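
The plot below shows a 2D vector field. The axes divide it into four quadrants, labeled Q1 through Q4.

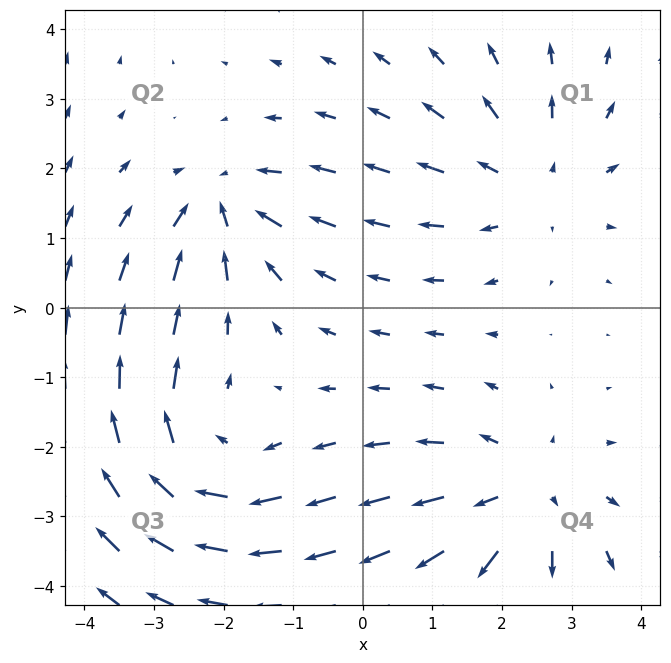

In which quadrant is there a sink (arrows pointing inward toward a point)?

Q2

The sink sits at approximately (-2.0, 1.5), which lies in quadrant Q2. The divergence there is about -5, negative as expected for a sink.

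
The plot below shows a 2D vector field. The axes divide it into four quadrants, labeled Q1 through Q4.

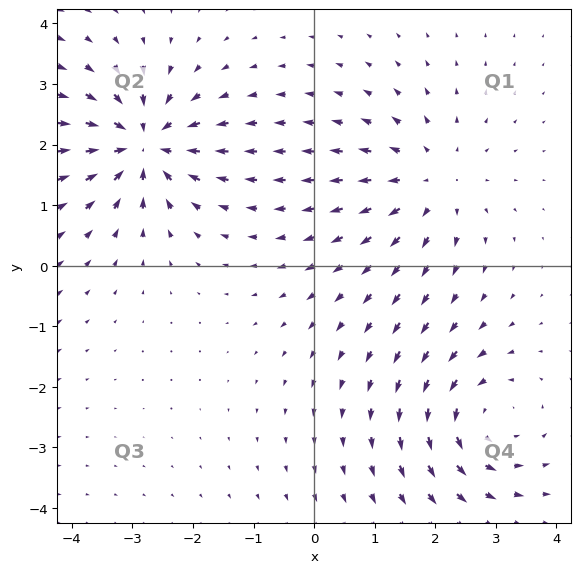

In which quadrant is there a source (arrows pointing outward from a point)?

Q1

The source sits at approximately (1.9, 1.4), which lies in quadrant Q1. The divergence there is about +3, positive as expected for a source.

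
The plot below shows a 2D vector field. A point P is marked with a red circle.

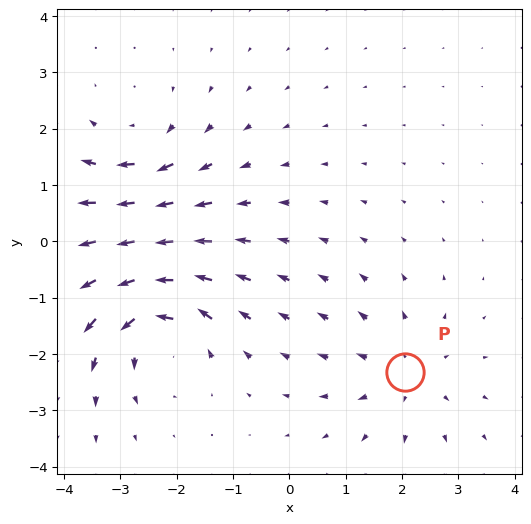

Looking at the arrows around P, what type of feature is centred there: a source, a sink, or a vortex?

At P (2.1, -2.3) the arrows spread outward. Divergence about +3, curl ≈0 — positive divergence with near-zero curl is a source.

source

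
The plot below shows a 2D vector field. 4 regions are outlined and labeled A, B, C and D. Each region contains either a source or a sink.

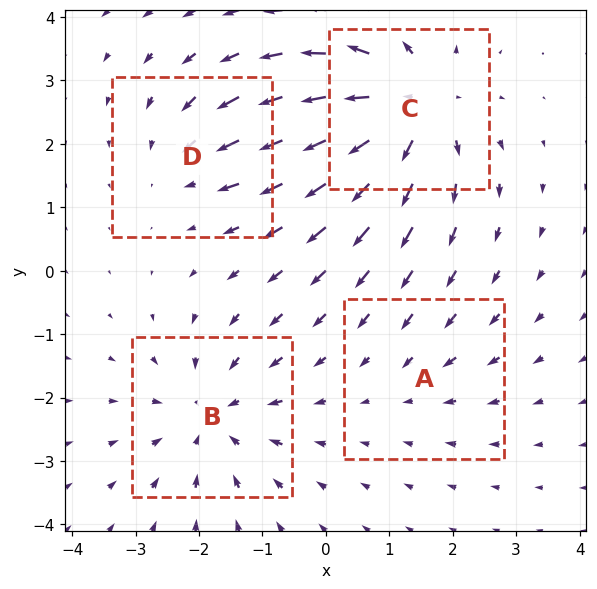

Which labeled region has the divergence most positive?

Divergence at each region's feature centre — A: about -2, B: about -4, C: about +6, D: about -3. Region C is most positive.

C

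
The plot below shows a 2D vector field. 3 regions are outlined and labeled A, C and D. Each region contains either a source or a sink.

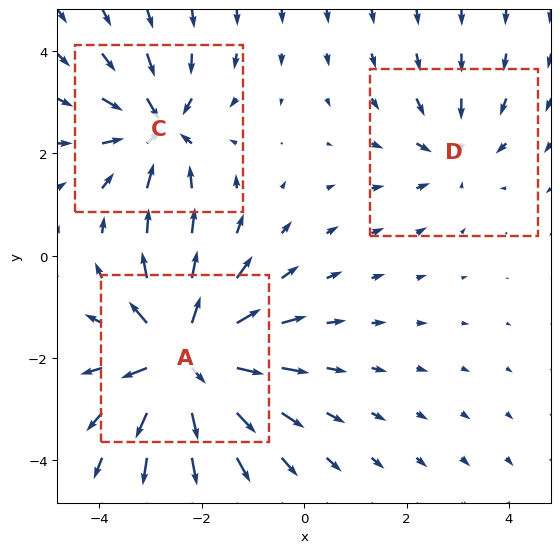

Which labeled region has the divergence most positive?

A

Divergence at each region's feature centre — A: about +6, C: about -4, D: about -2. Region A is most positive.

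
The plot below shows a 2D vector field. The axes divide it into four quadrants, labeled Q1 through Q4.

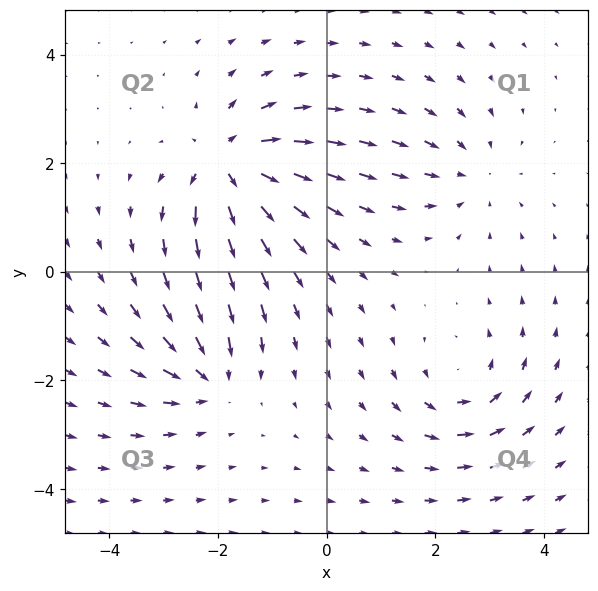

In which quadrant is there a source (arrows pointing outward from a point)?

The source sits at approximately (-1.8, 2.0), which lies in quadrant Q2. The divergence there is about +6, positive as expected for a source.

Q2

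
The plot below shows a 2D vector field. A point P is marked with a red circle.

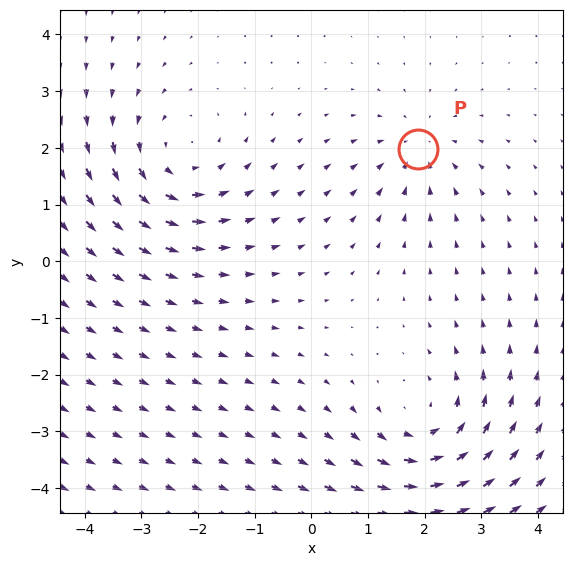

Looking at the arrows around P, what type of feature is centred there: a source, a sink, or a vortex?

sink

At P (1.9, 2.0) the arrows converge inward. Divergence about -3, curl ≈0 — negative divergence with near-zero curl is a sink.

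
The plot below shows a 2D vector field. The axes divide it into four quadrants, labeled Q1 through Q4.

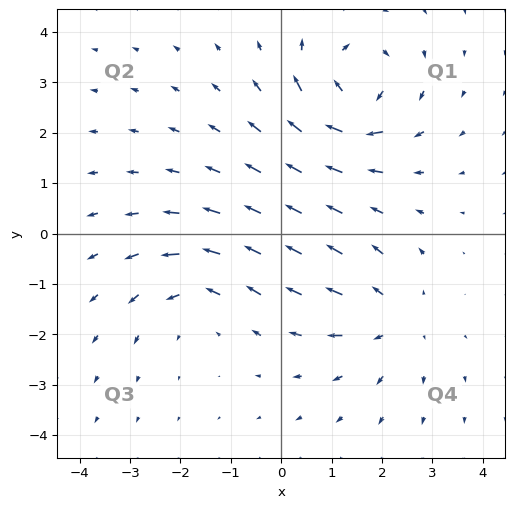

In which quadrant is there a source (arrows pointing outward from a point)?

Q4

The source sits at approximately (2.2, -1.7), which lies in quadrant Q4. The divergence there is about +4, positive as expected for a source.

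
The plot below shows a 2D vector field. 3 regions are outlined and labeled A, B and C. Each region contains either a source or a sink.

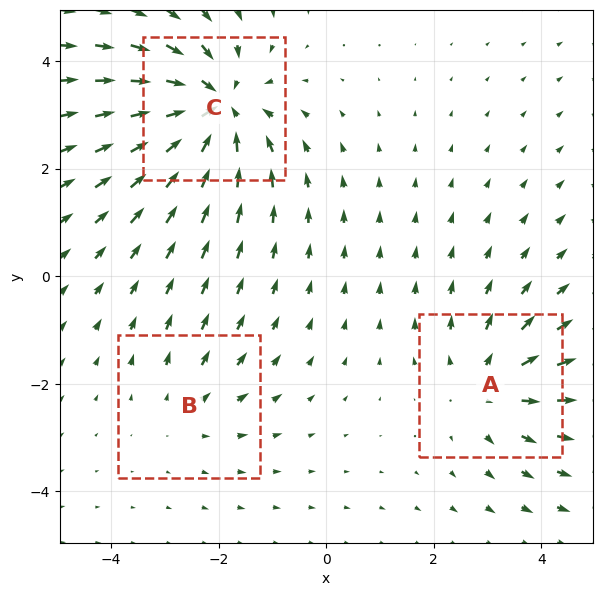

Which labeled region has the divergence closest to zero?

Divergence at each region's feature centre — A: about +3, B: about +2, C: about -5. Region B is closest to zero.

B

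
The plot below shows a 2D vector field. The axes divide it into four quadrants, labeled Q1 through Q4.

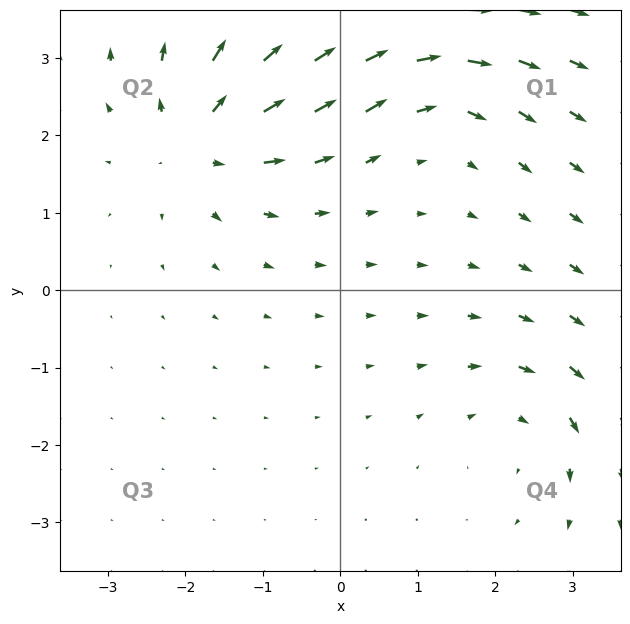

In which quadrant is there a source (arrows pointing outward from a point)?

The source sits at approximately (-1.8, 2.0), which lies in quadrant Q2. The divergence there is about +5, positive as expected for a source.

Q2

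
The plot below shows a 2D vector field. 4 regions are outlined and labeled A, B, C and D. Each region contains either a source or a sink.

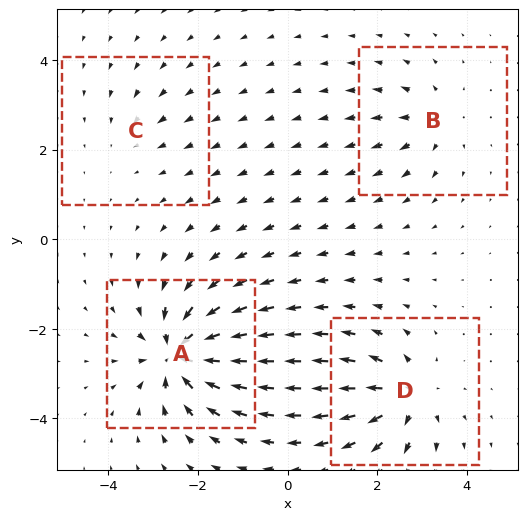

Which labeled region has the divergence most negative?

A

Divergence at each region's feature centre — A: about -9, B: about +4, C: about -2, D: about +6. Region A is most negative.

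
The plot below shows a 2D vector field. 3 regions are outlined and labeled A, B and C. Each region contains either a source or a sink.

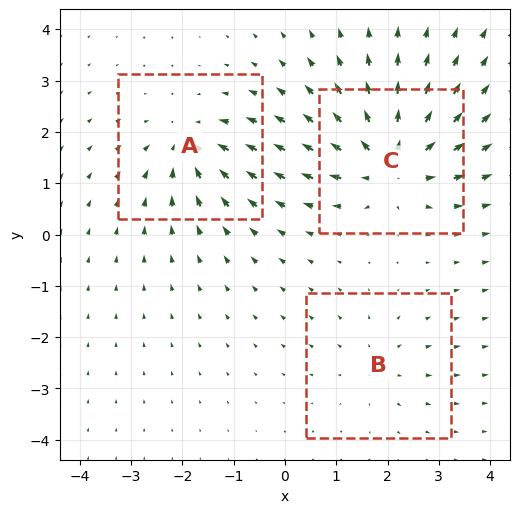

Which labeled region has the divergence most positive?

C

Divergence at each region's feature centre — A: about -4, B: about +2, C: about +5. Region C is most positive.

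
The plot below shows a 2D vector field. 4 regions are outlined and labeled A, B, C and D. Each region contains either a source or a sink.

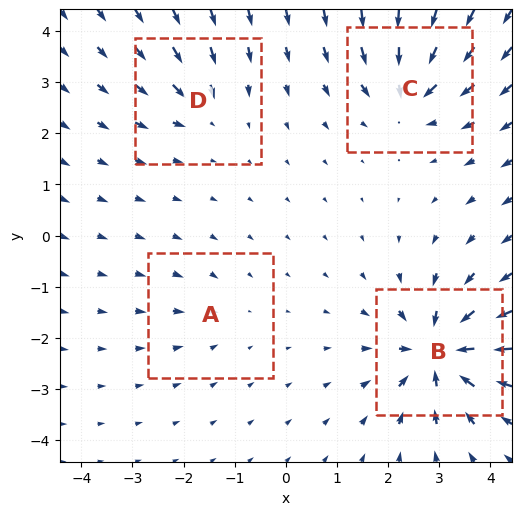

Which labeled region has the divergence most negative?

Divergence at each region's feature centre — A: about -3, B: about -9, C: about -7, D: about -4. Region B is most negative.

B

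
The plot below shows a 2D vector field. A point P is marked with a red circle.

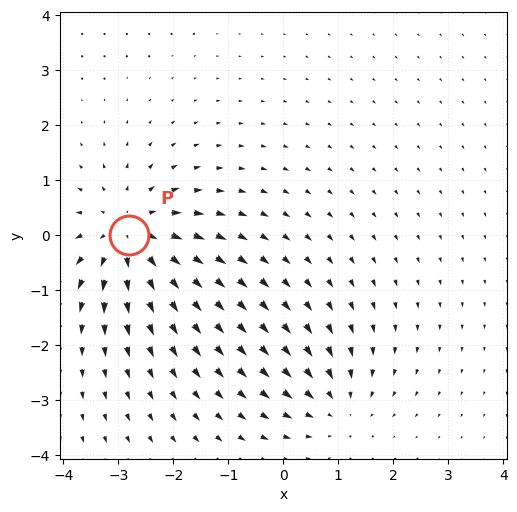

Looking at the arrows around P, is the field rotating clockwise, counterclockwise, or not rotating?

not rotating

Near P at (-2.8, 0.0) the arrows show no circulation. The curl there is ≈0.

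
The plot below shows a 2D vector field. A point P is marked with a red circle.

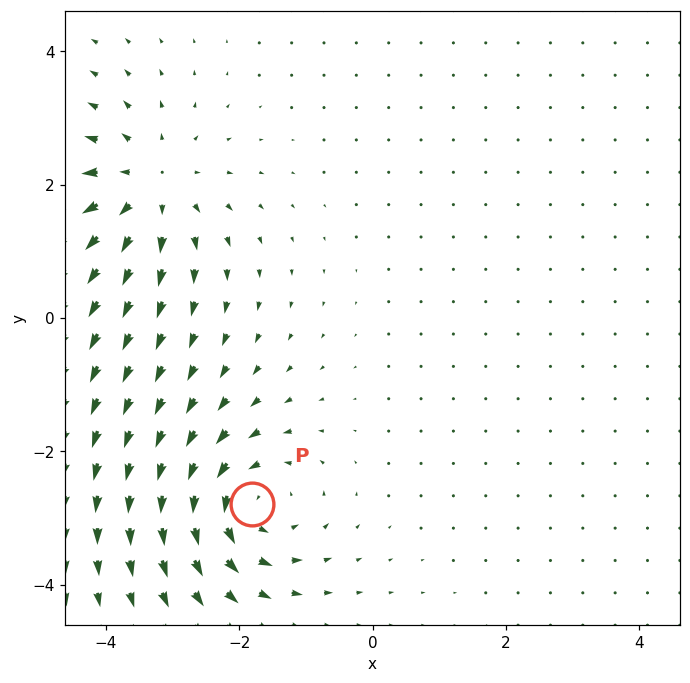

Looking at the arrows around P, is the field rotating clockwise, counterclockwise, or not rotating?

Near P at (-1.8, -2.8) the arrows circulate counterclockwise. The curl (z-component) there is about +6; positive curl means counterclockwise rotation.

counterclockwise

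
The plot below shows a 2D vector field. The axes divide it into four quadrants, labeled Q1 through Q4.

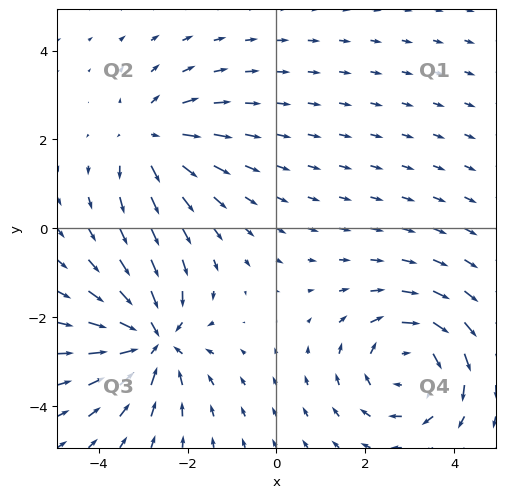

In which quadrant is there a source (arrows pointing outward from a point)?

Q2

The source sits at approximately (-2.8, 2.0), which lies in quadrant Q2. The divergence there is about +4, positive as expected for a source.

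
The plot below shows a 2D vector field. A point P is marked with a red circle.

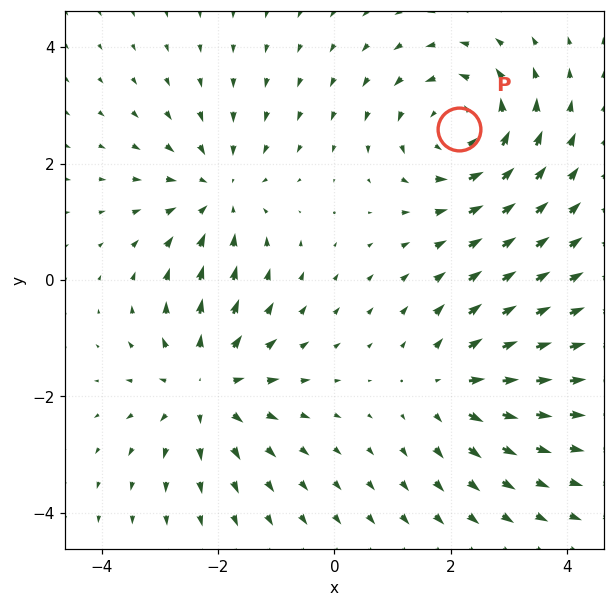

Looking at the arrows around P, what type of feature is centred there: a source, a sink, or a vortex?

At P (2.1, 2.6) the arrows circulate counterclockwise. Divergence ≈0, curl about +4 — near-zero divergence with nonzero curl is a vortex.

vortex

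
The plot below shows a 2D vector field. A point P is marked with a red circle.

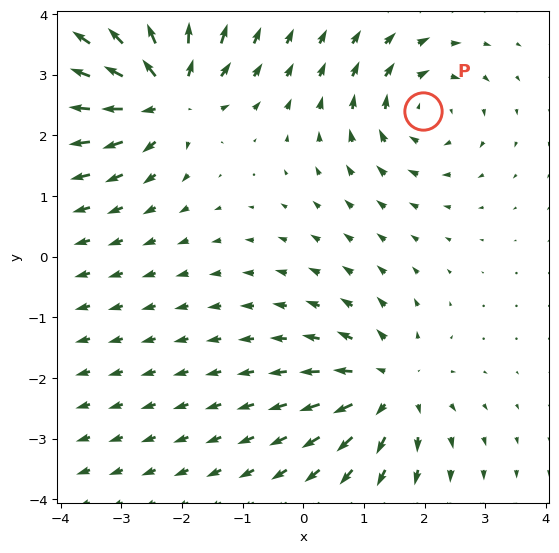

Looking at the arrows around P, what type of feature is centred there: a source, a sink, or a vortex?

vortex

At P (2.0, 2.4) the arrows circulate clockwise. Divergence ≈0, curl about -3 — near-zero divergence with nonzero curl is a vortex.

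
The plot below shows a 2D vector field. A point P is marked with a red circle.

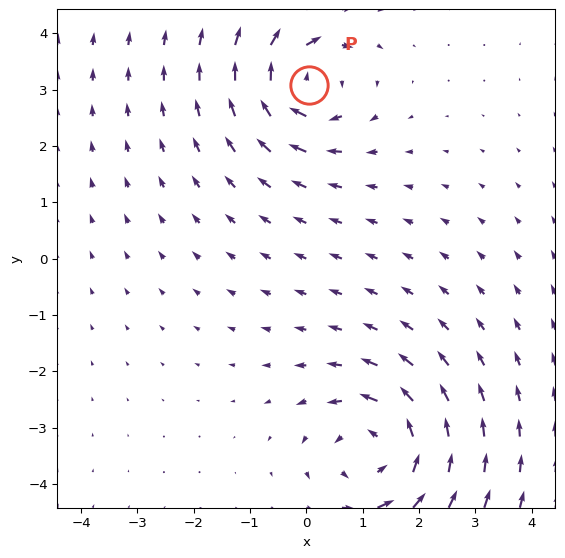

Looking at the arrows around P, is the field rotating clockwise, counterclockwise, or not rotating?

Near P at (0.0, 3.1) the arrows circulate clockwise. The curl (z-component) there is about -4; negative curl means clockwise rotation.

clockwise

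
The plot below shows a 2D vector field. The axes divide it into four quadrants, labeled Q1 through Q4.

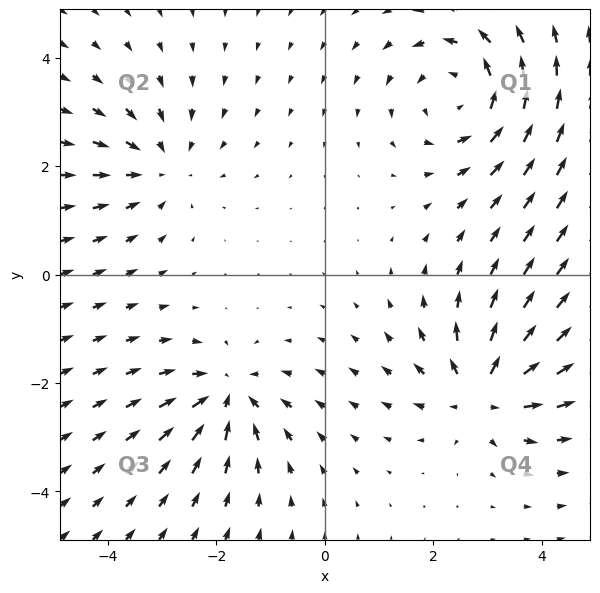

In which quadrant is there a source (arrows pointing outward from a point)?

Q4

The source sits at approximately (2.9, -2.2), which lies in quadrant Q4. The divergence there is about +5, positive as expected for a source.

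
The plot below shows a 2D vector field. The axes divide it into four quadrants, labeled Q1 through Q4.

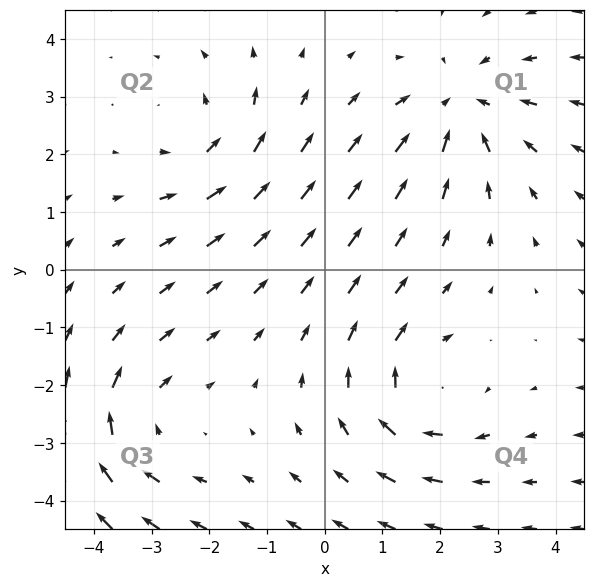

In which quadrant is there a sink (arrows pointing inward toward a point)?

The sink sits at approximately (2.4, 2.8), which lies in quadrant Q1. The divergence there is about -3, negative as expected for a sink.

Q1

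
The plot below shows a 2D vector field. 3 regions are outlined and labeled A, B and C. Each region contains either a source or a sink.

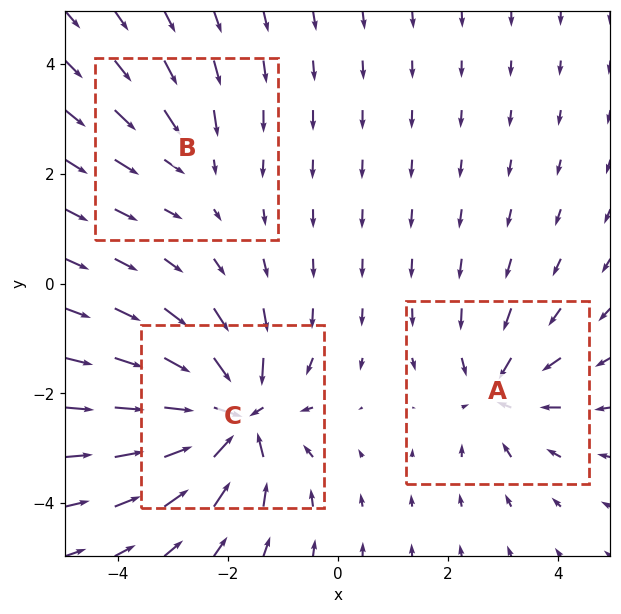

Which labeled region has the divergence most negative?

Divergence at each region's feature centre — A: about -3, B: about -2, C: about -6. Region C is most negative.

C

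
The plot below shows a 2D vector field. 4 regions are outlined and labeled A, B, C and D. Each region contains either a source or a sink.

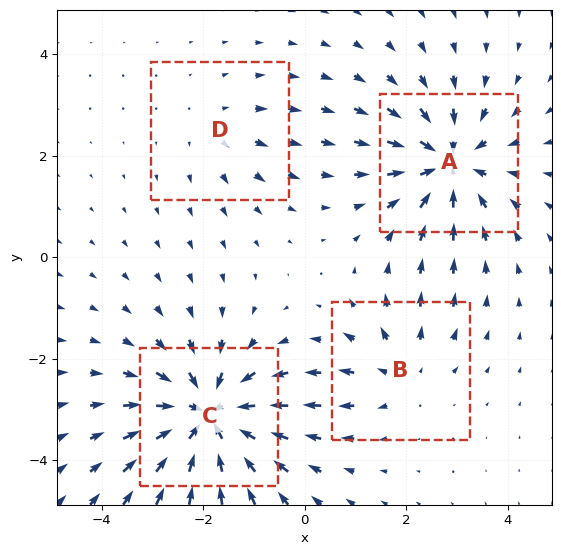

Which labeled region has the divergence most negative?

Divergence at each region's feature centre — A: about -5, B: about +3, C: about -7, D: about +2. Region C is most negative.

C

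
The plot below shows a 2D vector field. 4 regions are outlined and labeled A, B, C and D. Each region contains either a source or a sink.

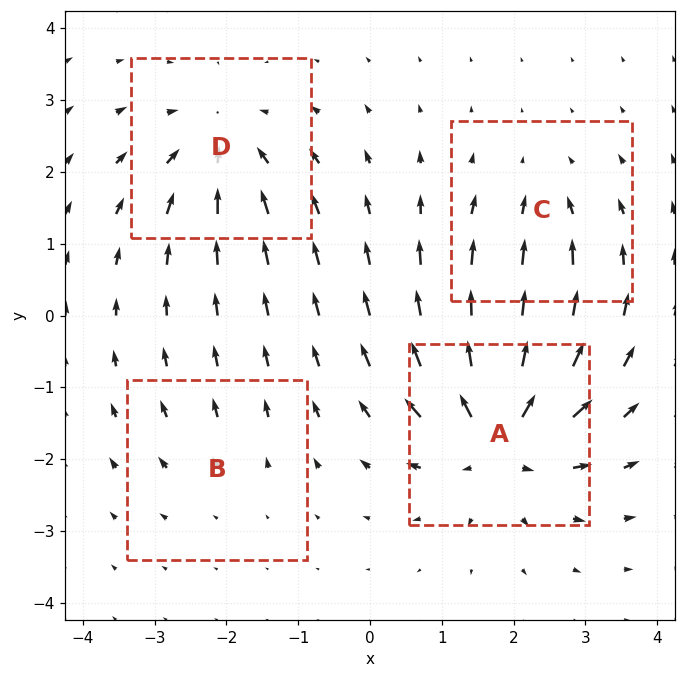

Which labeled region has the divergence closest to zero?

B

Divergence at each region's feature centre — A: about +8, B: about +2, C: about -4, D: about -5. Region B is closest to zero.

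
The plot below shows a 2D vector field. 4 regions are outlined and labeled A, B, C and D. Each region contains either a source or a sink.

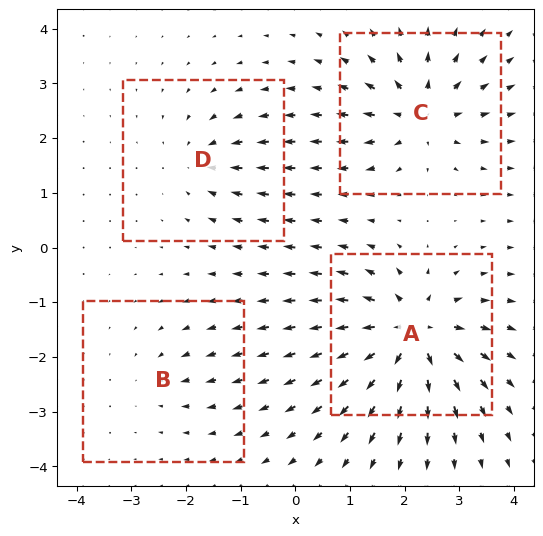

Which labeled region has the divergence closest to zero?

B

Divergence at each region's feature centre — A: about +8, B: about -2, C: about +6, D: about -4. Region B is closest to zero.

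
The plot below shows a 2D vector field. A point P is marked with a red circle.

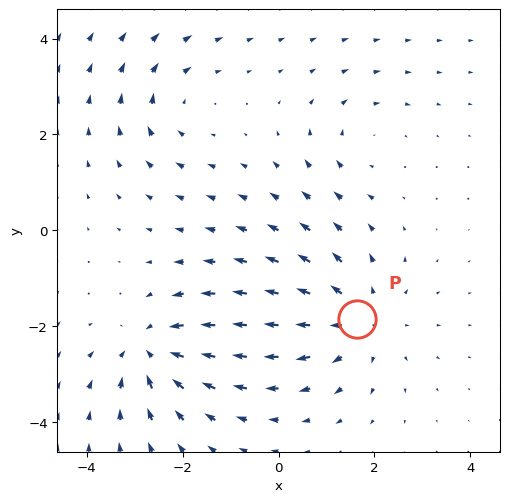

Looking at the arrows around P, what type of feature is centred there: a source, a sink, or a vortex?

source

At P (1.6, -1.9) the arrows spread outward. Divergence about +4, curl ≈0 — positive divergence with near-zero curl is a source.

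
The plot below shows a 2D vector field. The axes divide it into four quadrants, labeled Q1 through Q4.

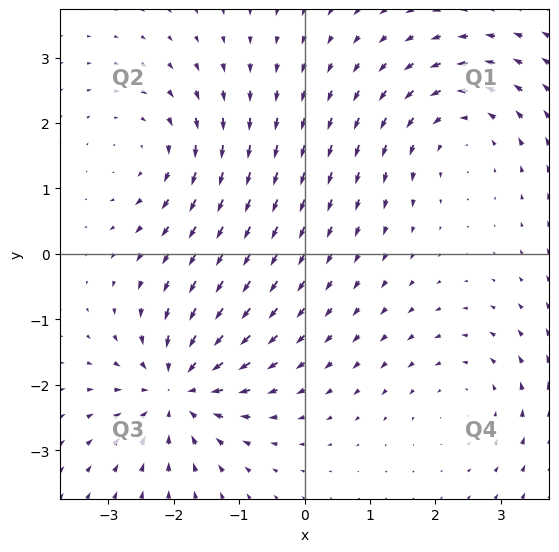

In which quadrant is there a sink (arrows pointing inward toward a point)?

The sink sits at approximately (-1.9, -2.1), which lies in quadrant Q3. The divergence there is about -6, negative as expected for a sink.

Q3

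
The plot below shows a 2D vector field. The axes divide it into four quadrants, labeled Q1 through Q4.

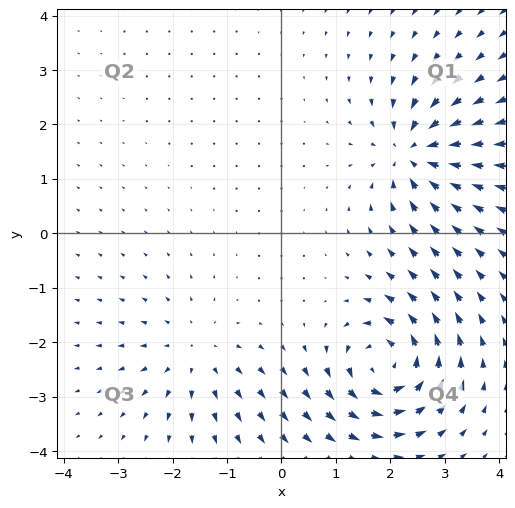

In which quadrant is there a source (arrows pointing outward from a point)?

Q3

The source sits at approximately (-1.6, -2.2), which lies in quadrant Q3. The divergence there is about +3, positive as expected for a source.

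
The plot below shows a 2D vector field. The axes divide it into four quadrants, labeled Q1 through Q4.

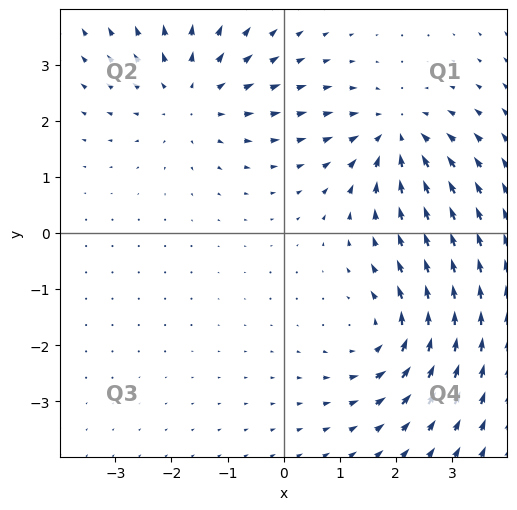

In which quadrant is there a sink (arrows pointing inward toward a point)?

Q1

The sink sits at approximately (2.0, 1.7), which lies in quadrant Q1. The divergence there is about -4, negative as expected for a sink.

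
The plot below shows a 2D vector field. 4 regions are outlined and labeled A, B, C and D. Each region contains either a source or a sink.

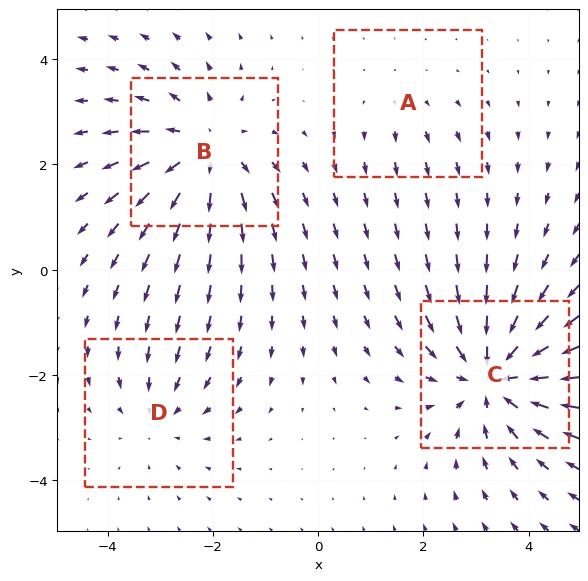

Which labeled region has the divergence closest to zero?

A

Divergence at each region's feature centre — A: about +2, B: about +5, C: about -6, D: about -3. Region A is closest to zero.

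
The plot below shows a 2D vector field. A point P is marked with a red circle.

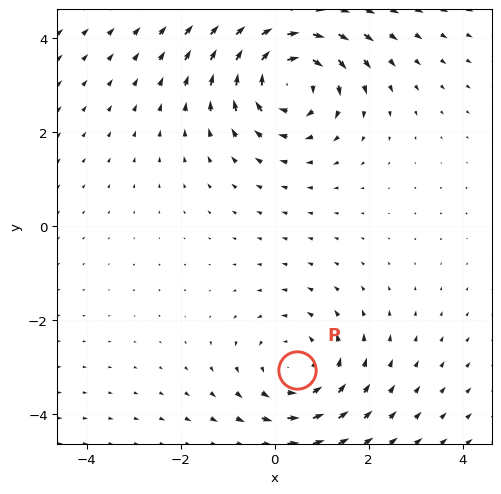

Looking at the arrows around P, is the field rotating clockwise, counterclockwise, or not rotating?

Near P at (0.5, -3.1) the arrows circulate counterclockwise. The curl (z-component) there is about +3; positive curl means counterclockwise rotation.

counterclockwise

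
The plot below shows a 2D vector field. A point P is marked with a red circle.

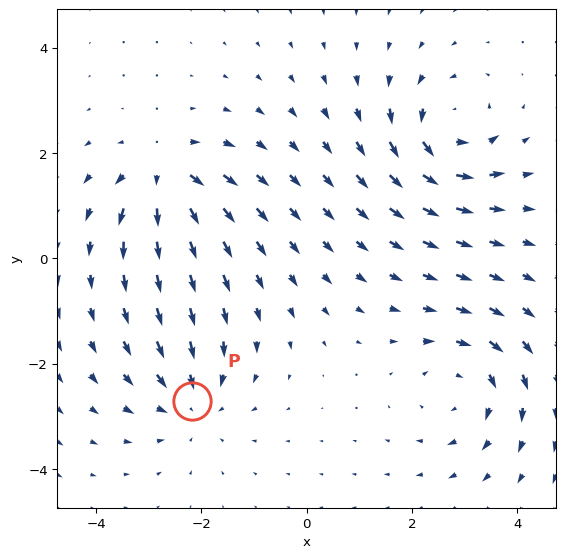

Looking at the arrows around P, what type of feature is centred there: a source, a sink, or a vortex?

At P (-2.2, -2.7) the arrows converge inward. Divergence about -4, curl ≈0 — negative divergence with near-zero curl is a sink.

sink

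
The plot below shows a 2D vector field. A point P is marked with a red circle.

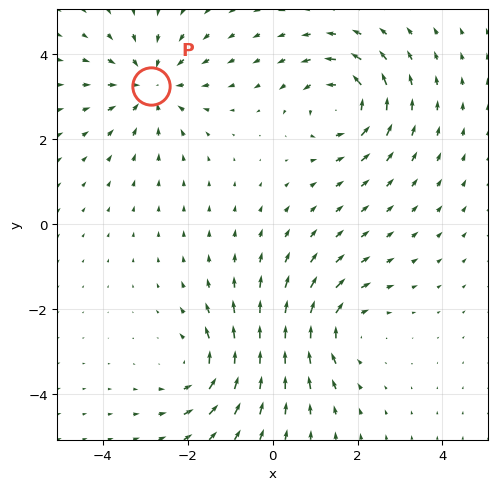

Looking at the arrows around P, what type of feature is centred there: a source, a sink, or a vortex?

sink

At P (-2.9, 3.3) the arrows converge inward. Divergence about -4, curl ≈0 — negative divergence with near-zero curl is a sink.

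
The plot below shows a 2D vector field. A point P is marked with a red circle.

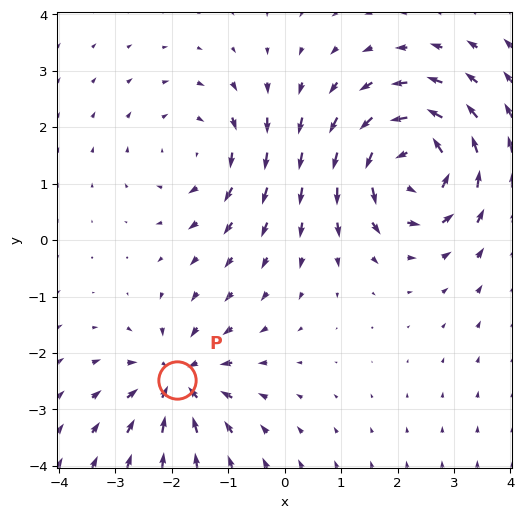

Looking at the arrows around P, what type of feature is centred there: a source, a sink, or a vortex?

At P (-1.9, -2.5) the arrows converge inward. Divergence about -4, curl ≈0 — negative divergence with near-zero curl is a sink.

sink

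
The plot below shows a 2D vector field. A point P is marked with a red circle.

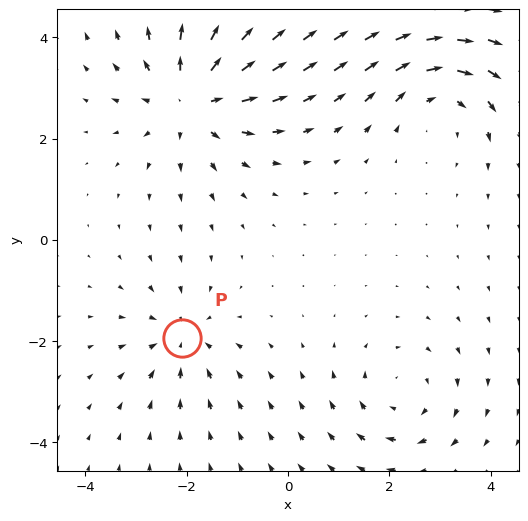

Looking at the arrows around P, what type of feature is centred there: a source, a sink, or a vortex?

sink

At P (-2.1, -1.9) the arrows converge inward. Divergence about -3, curl ≈0 — negative divergence with near-zero curl is a sink.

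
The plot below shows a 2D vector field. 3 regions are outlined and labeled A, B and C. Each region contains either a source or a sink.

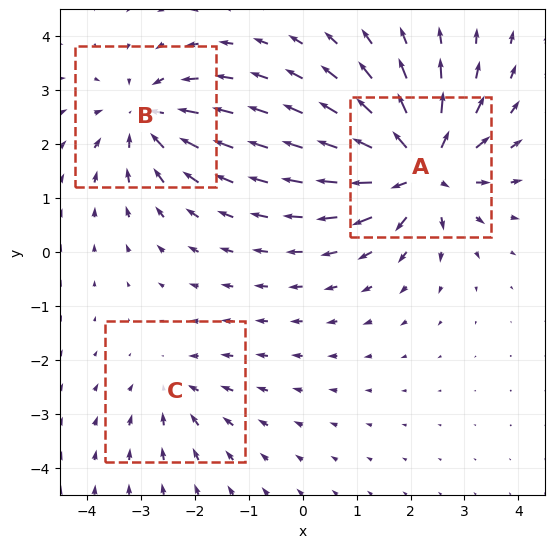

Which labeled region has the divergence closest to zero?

C

Divergence at each region's feature centre — A: about +6, B: about -4, C: about -2. Region C is closest to zero.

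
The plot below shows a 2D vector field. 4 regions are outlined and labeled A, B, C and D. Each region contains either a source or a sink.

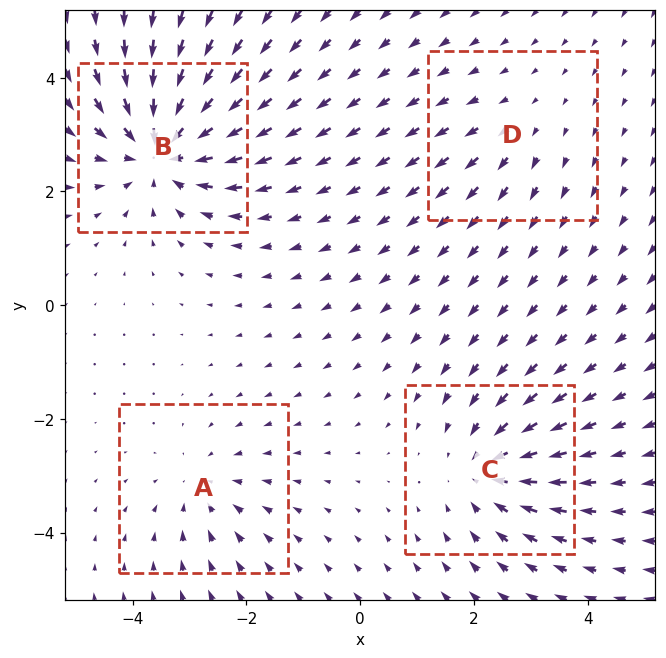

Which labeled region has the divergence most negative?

Divergence at each region's feature centre — A: about -3, B: about -7, C: about -5, D: about +2. Region B is most negative.

B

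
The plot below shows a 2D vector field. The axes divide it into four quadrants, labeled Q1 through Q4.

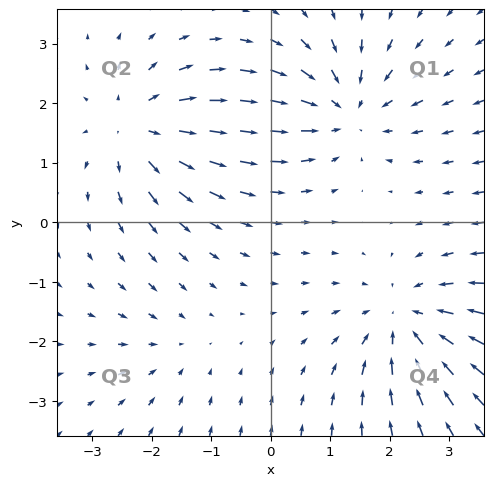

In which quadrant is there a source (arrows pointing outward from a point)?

The source sits at approximately (-2.2, 1.6), which lies in quadrant Q2. The divergence there is about +5, positive as expected for a source.

Q2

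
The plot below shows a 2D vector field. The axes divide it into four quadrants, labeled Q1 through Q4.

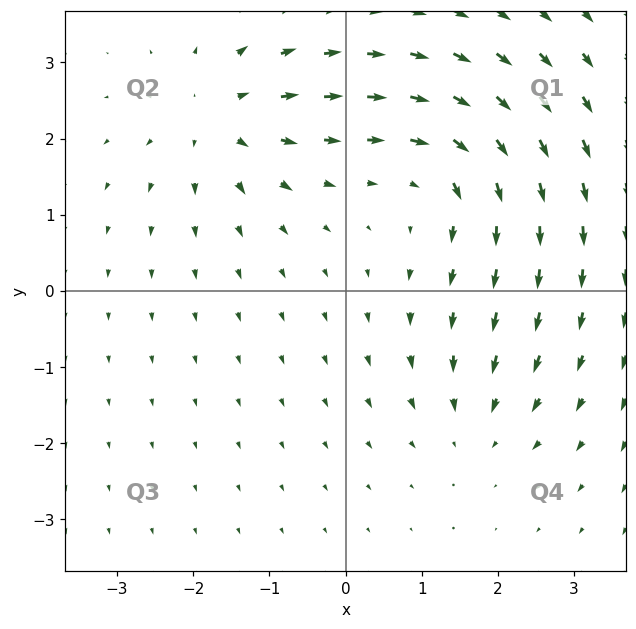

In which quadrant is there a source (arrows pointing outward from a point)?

Q2

The source sits at approximately (-1.7, 2.3), which lies in quadrant Q2. The divergence there is about +5, positive as expected for a source.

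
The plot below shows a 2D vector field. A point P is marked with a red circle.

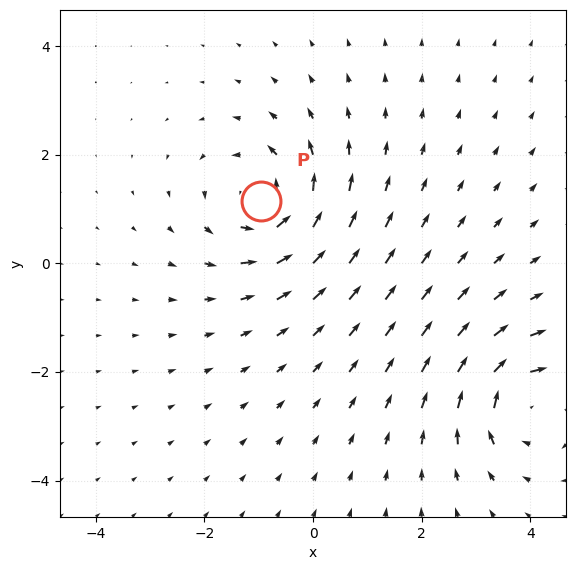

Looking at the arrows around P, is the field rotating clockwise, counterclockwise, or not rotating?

counterclockwise

Near P at (-1.0, 1.1) the arrows circulate counterclockwise. The curl (z-component) there is about +5; positive curl means counterclockwise rotation.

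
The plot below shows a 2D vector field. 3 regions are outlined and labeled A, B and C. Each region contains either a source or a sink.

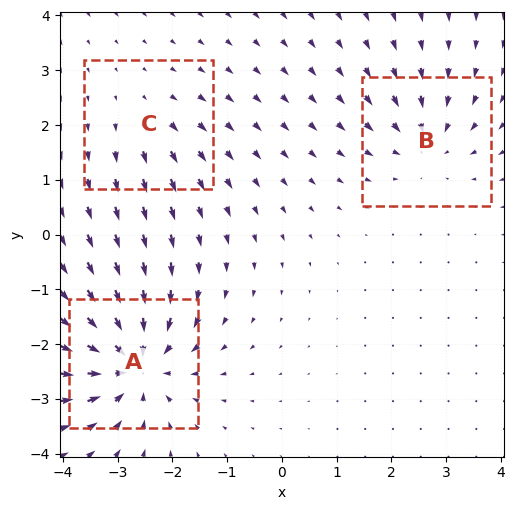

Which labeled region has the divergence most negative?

A

Divergence at each region's feature centre — A: about -6, B: about -3, C: about +2. Region A is most negative.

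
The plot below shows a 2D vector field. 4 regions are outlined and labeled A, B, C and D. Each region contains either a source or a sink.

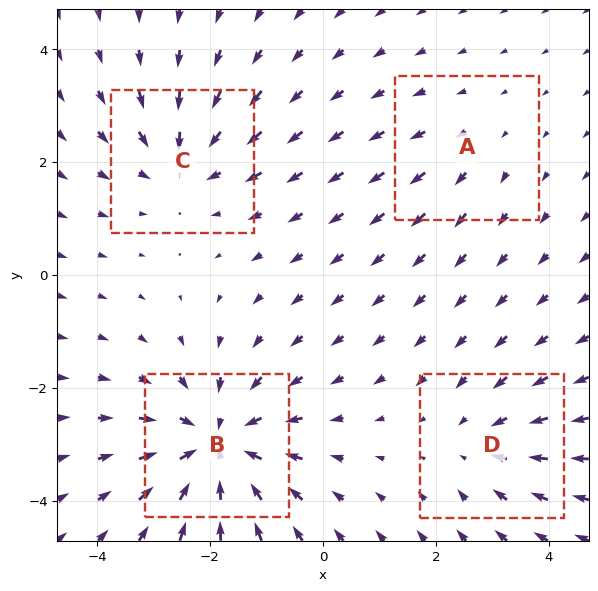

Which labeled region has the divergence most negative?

Divergence at each region's feature centre — A: about +2, B: about -7, C: about -4, D: about -3. Region B is most negative.

B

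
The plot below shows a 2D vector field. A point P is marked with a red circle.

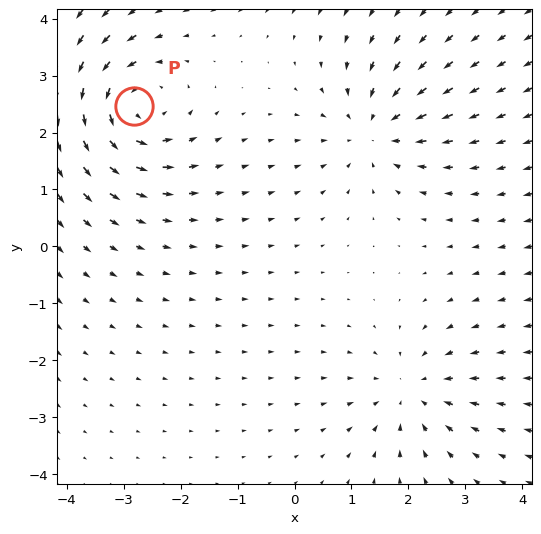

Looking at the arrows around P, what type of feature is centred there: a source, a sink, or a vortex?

At P (-2.8, 2.5) the arrows circulate counterclockwise. Divergence ≈0, curl about +5 — near-zero divergence with nonzero curl is a vortex.

vortex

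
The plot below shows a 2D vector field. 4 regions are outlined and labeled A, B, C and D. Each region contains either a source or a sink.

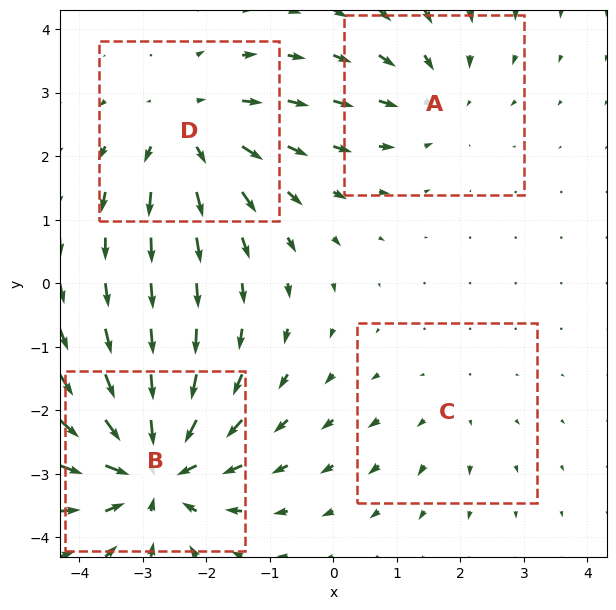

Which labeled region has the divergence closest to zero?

Divergence at each region's feature centre — A: about -3, B: about -7, C: about +2, D: about +4. Region C is closest to zero.

C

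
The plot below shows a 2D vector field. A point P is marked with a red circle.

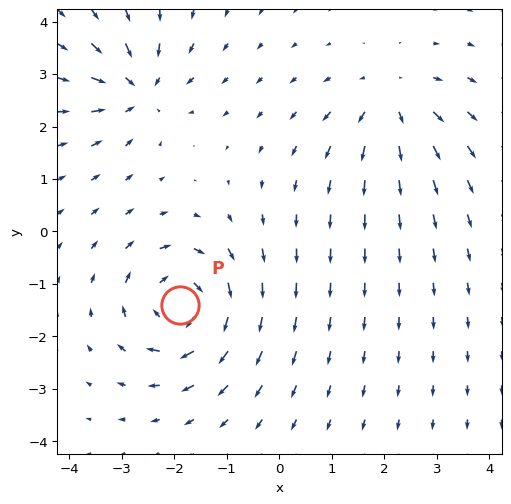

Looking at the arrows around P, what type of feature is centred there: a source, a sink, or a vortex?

At P (-1.9, -1.4) the arrows circulate clockwise. Divergence ≈0, curl about -6 — near-zero divergence with nonzero curl is a vortex.

vortex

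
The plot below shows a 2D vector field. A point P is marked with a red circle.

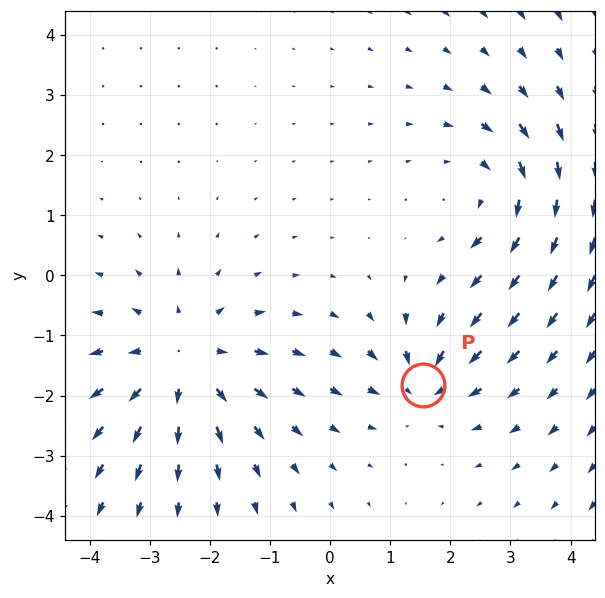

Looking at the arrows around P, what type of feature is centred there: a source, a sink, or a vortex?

sink

At P (1.5, -1.8) the arrows converge inward. Divergence about -4, curl ≈0 — negative divergence with near-zero curl is a sink.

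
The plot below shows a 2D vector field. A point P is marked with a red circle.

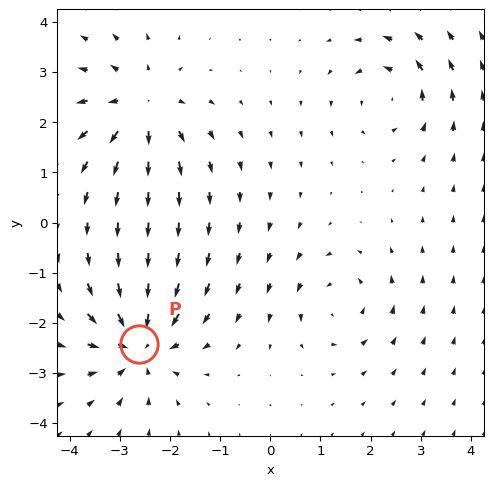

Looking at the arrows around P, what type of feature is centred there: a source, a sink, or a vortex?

sink

At P (-2.6, -2.4) the arrows converge inward. Divergence about -6, curl ≈0 — negative divergence with near-zero curl is a sink.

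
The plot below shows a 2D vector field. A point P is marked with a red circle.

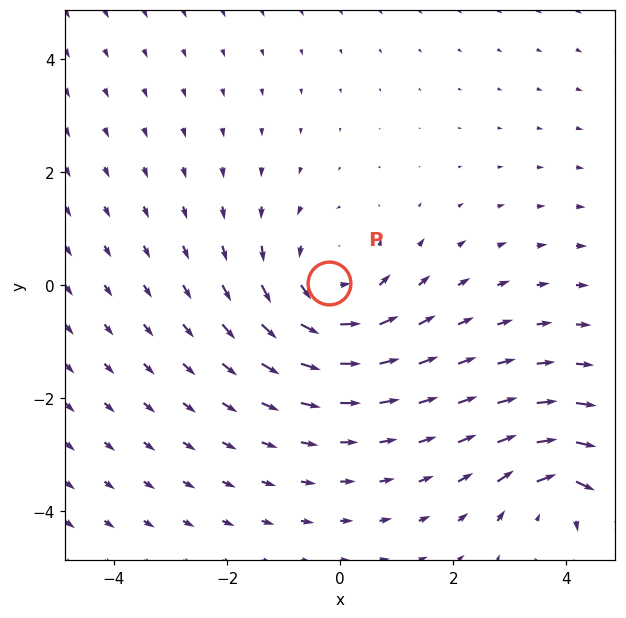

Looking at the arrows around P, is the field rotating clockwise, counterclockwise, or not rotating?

Near P at (-0.2, 0.0) the arrows circulate counterclockwise. The curl (z-component) there is about +3; positive curl means counterclockwise rotation.

counterclockwise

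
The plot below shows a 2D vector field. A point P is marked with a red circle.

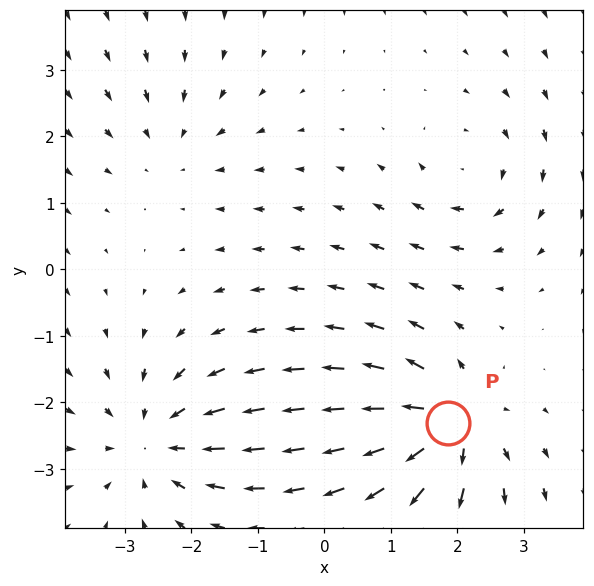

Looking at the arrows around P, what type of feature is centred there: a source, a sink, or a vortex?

At P (1.9, -2.3) the arrows spread outward. Divergence about +7, curl ≈0 — positive divergence with near-zero curl is a source.

source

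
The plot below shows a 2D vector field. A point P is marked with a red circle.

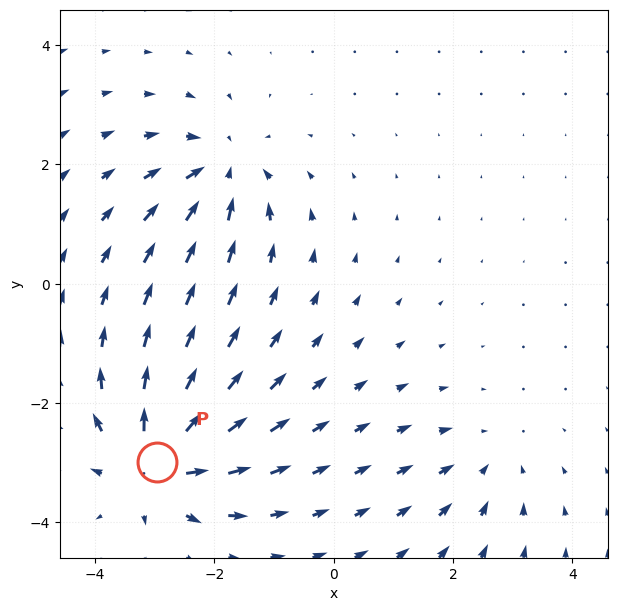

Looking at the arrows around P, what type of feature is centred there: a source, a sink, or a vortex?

source

At P (-3.0, -3.0) the arrows spread outward. Divergence about +6, curl ≈0 — positive divergence with near-zero curl is a source.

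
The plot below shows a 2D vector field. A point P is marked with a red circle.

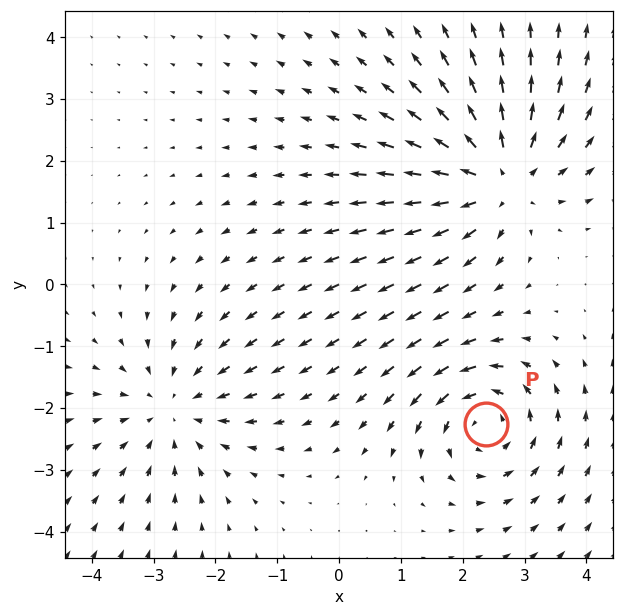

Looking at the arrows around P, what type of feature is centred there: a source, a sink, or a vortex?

vortex

At P (2.4, -2.3) the arrows circulate counterclockwise. Divergence ≈0, curl about +4 — near-zero divergence with nonzero curl is a vortex.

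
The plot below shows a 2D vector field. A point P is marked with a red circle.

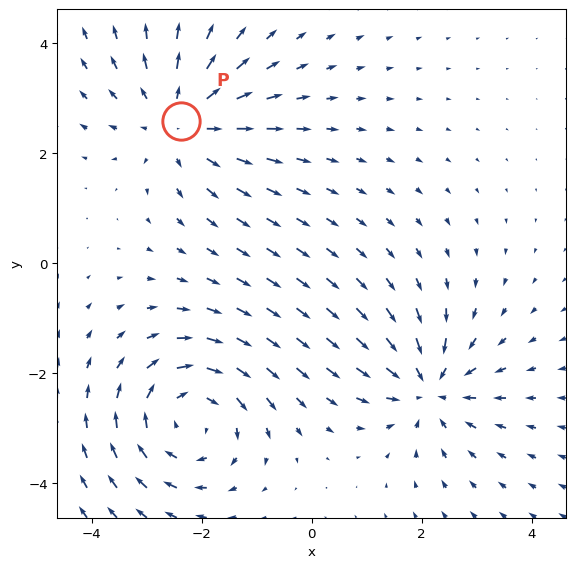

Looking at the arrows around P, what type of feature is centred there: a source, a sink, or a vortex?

source

At P (-2.4, 2.6) the arrows spread outward. Divergence about +3, curl ≈0 — positive divergence with near-zero curl is a source.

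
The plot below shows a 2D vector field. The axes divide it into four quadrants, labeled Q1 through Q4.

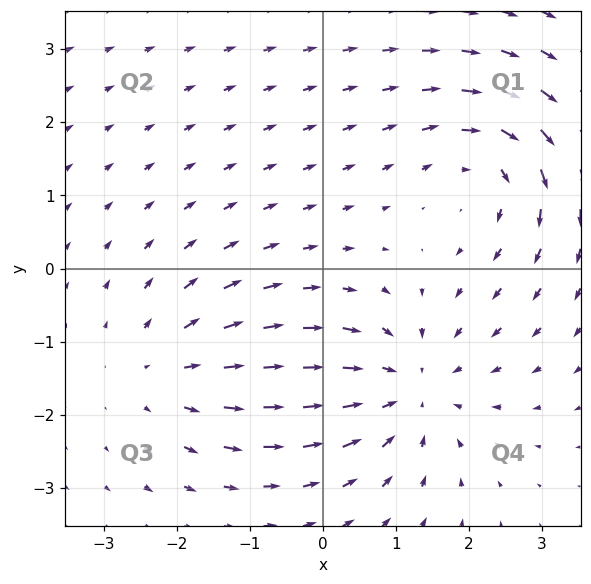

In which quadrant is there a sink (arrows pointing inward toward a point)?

Q4

The sink sits at approximately (1.2, -1.6), which lies in quadrant Q4. The divergence there is about -3, negative as expected for a sink.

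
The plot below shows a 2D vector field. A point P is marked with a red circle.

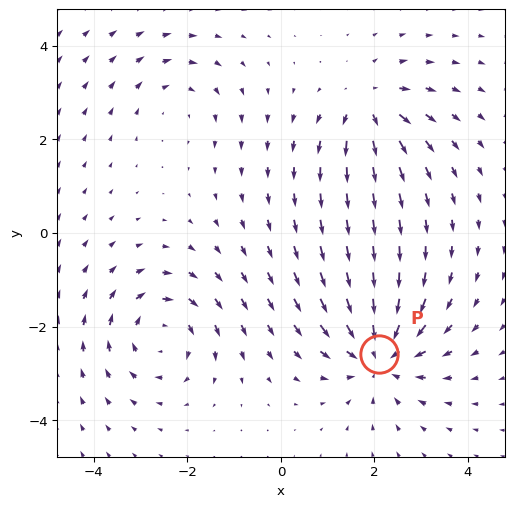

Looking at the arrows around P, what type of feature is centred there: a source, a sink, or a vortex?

At P (2.1, -2.6) the arrows converge inward. Divergence about -5, curl ≈0 — negative divergence with near-zero curl is a sink.

sink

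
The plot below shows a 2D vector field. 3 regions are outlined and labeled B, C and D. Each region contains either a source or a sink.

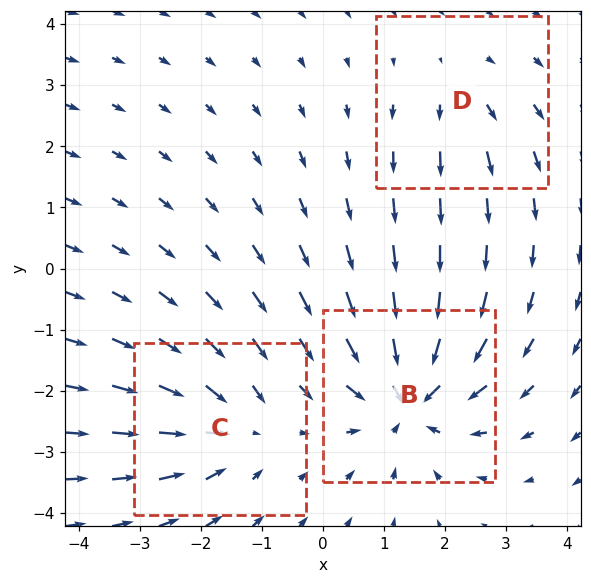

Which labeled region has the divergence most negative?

Divergence at each region's feature centre — B: about -6, C: about -4, D: about +2. Region B is most negative.

B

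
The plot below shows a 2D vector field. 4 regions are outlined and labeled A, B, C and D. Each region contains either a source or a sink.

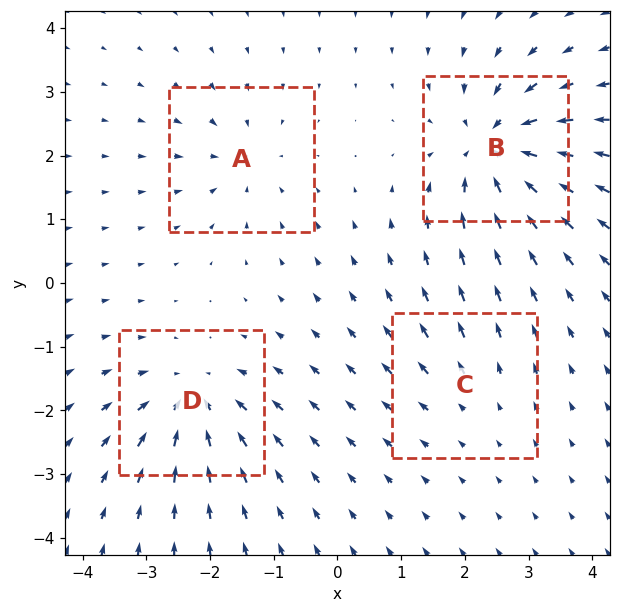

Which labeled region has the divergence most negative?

B

Divergence at each region's feature centre — A: about -4, B: about -8, C: about +2, D: about -6. Region B is most negative.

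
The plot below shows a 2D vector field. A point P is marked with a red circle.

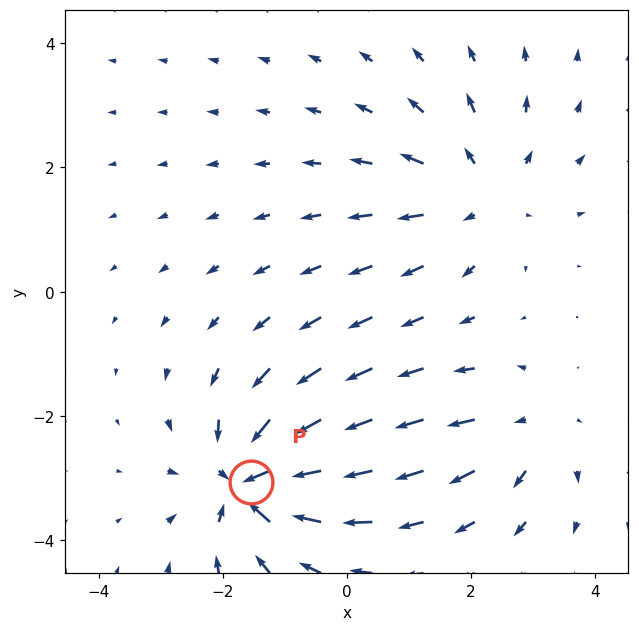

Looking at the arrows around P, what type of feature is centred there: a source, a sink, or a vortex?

At P (-1.5, -3.1) the arrows converge inward. Divergence about -6, curl ≈0 — negative divergence with near-zero curl is a sink.

sink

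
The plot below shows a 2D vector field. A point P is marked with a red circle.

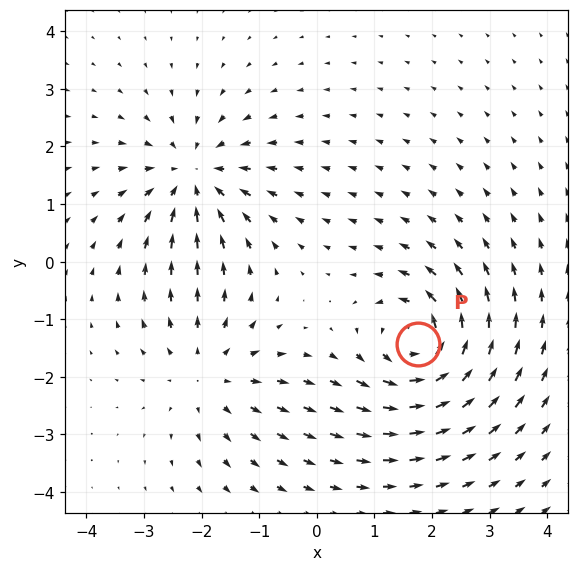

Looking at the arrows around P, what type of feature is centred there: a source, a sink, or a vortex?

vortex

At P (1.8, -1.4) the arrows circulate counterclockwise. Divergence ≈0, curl about +7 — near-zero divergence with nonzero curl is a vortex.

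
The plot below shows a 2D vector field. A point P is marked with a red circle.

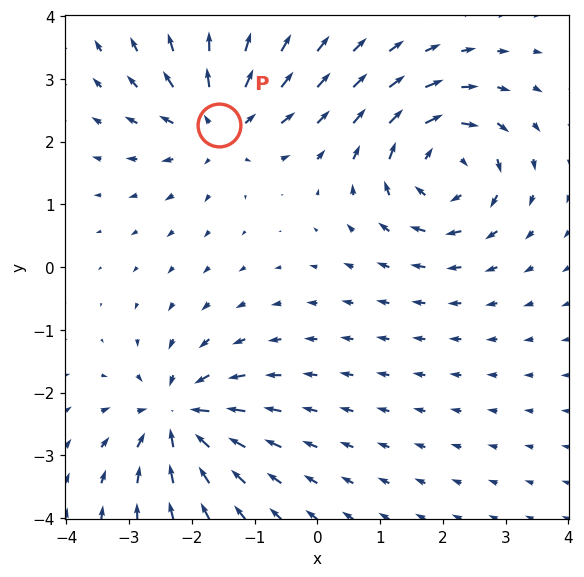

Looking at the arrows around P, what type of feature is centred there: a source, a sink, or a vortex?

At P (-1.6, 2.3) the arrows spread outward. Divergence about +5, curl ≈0 — positive divergence with near-zero curl is a source.

source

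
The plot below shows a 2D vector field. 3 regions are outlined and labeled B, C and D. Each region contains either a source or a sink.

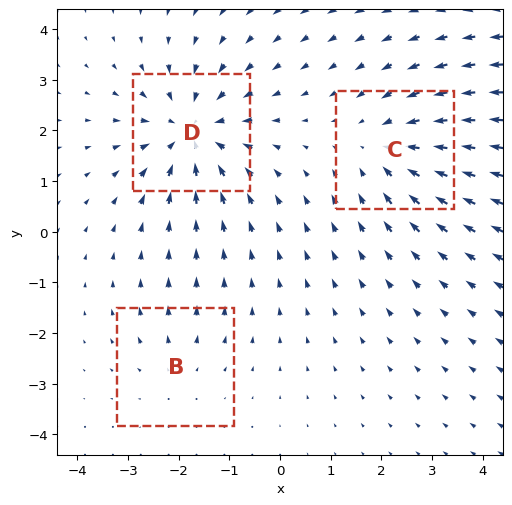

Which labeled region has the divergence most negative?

D

Divergence at each region's feature centre — B: about +2, C: about -3, D: about -4. Region D is most negative.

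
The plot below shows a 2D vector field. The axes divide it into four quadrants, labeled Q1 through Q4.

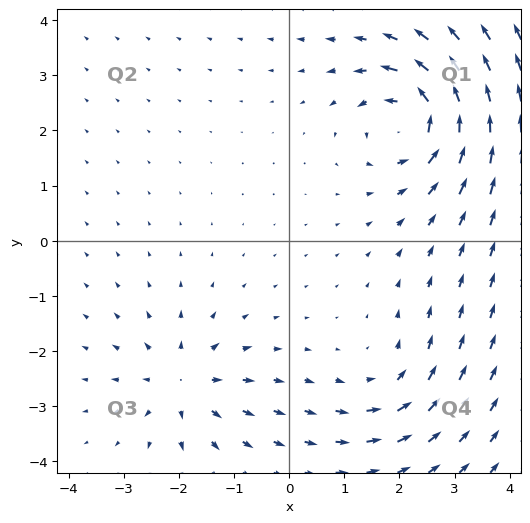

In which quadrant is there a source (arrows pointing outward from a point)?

The source sits at approximately (-1.9, -2.6), which lies in quadrant Q3. The divergence there is about +4, positive as expected for a source.

Q3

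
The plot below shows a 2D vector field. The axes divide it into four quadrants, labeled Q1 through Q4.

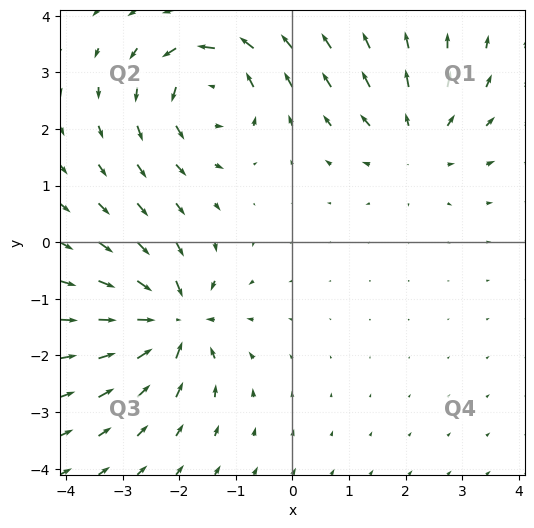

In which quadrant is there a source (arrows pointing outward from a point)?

The source sits at approximately (2.2, 1.8), which lies in quadrant Q1. The divergence there is about +3, positive as expected for a source.

Q1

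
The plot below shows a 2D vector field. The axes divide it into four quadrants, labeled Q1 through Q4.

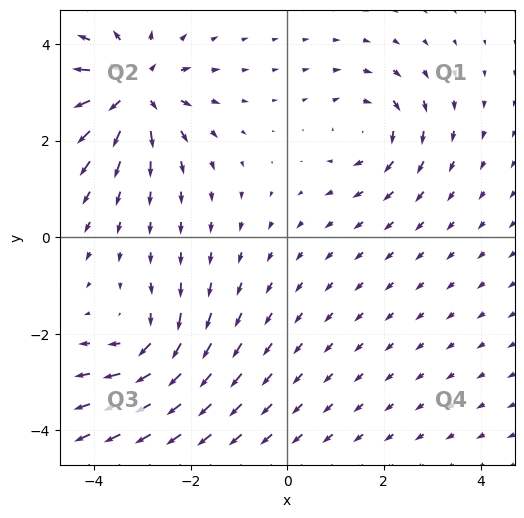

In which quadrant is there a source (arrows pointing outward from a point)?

Q2

The source sits at approximately (-3.2, 3.0), which lies in quadrant Q2. The divergence there is about +5, positive as expected for a source.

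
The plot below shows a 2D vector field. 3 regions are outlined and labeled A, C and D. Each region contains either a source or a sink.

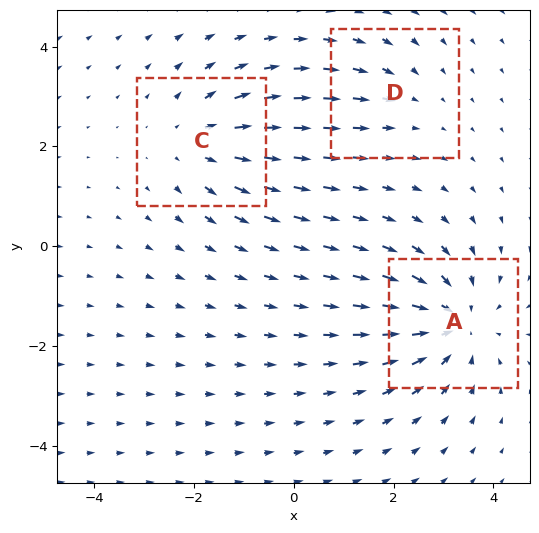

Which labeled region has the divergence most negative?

Divergence at each region's feature centre — A: about -4, C: about +3, D: about -2. Region A is most negative.

A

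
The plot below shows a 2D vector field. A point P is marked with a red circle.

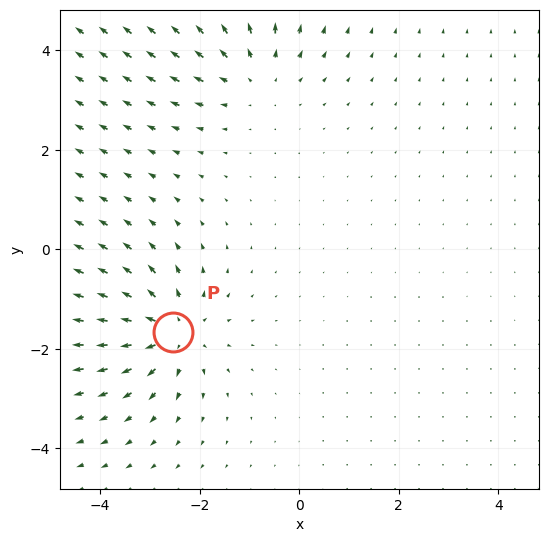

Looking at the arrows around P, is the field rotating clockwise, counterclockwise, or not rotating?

not rotating

Near P at (-2.5, -1.7) the arrows show no circulation. The curl there is ≈0.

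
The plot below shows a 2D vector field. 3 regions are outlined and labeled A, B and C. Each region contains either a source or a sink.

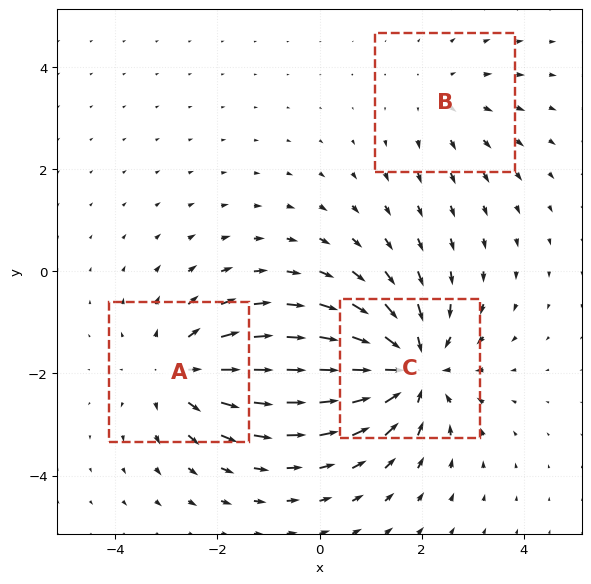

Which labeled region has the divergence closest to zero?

B

Divergence at each region's feature centre — A: about +3, B: about +2, C: about -4. Region B is closest to zero.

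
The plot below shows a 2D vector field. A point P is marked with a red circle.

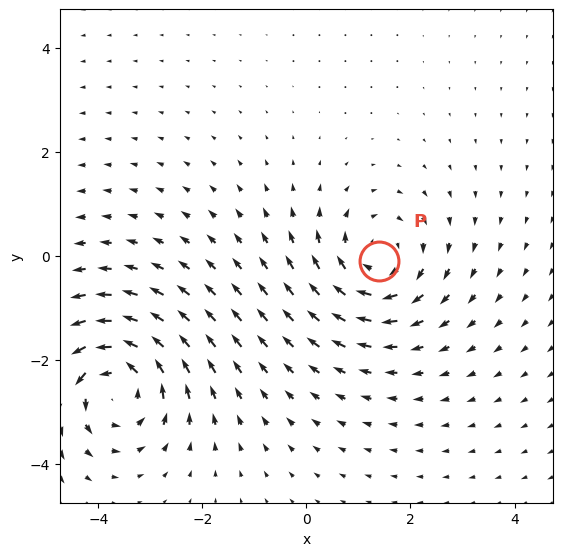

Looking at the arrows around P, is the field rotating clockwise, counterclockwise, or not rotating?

clockwise

Near P at (1.4, -0.1) the arrows circulate clockwise. The curl (z-component) there is about -3; negative curl means clockwise rotation.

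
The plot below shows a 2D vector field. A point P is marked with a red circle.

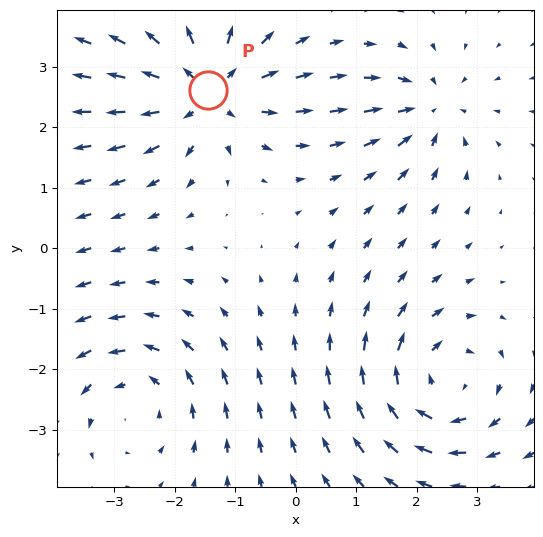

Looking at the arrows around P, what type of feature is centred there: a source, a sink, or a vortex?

At P (-1.5, 2.6) the arrows spread outward. Divergence about +5, curl ≈0 — positive divergence with near-zero curl is a source.

source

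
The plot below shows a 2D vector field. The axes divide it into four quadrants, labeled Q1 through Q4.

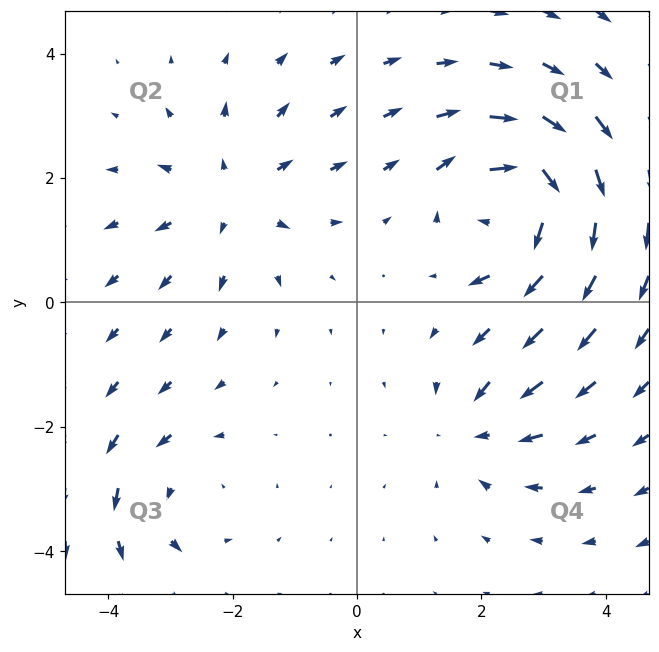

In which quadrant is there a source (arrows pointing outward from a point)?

Q2

The source sits at approximately (-2.0, 1.7), which lies in quadrant Q2. The divergence there is about +3, positive as expected for a source.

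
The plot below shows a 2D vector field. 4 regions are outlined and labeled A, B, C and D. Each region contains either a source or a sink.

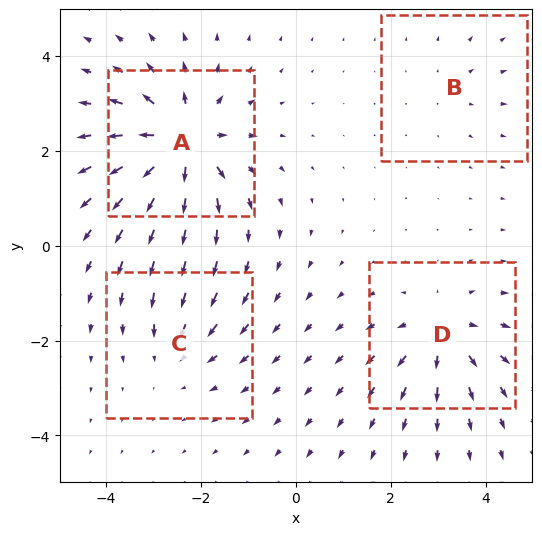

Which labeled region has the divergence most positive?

A

Divergence at each region's feature centre — A: about +8, B: about +2, C: about -3, D: about +5. Region A is most positive.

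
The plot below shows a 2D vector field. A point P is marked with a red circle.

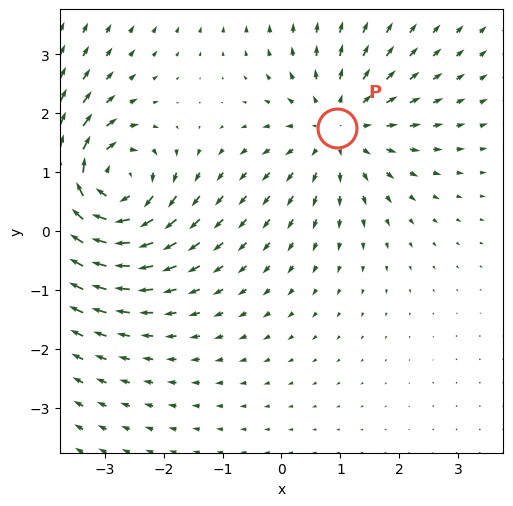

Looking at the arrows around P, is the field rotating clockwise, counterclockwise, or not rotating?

Near P at (1.0, 1.7) the arrows show no circulation. The curl there is ≈0.

not rotating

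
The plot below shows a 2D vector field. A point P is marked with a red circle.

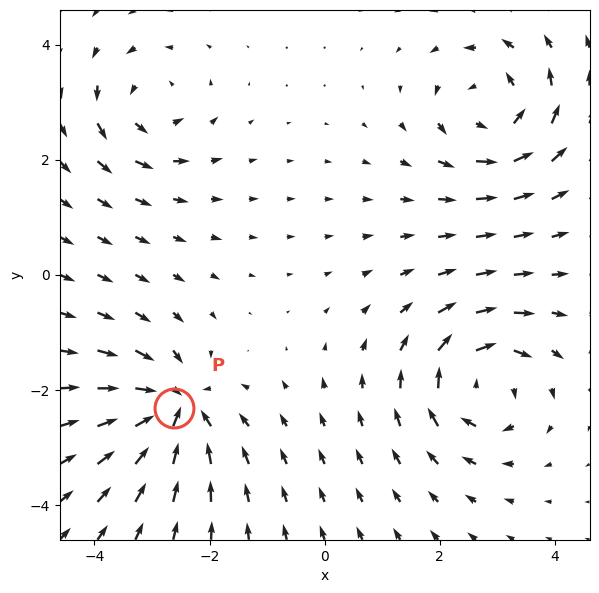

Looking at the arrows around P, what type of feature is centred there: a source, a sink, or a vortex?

sink

At P (-2.6, -2.3) the arrows converge inward. Divergence about -6, curl ≈0 — negative divergence with near-zero curl is a sink.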